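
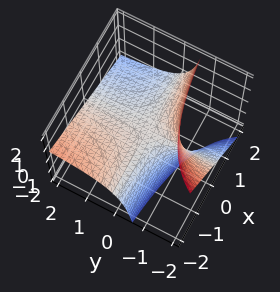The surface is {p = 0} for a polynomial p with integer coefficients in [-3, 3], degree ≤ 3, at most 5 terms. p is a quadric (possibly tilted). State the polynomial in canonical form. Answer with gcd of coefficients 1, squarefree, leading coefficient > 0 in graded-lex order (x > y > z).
2*x*y + 3*y*z + 3*z

The degree is 2 — the shape is more complex than any degree-1 surface.
From the visible intercepts: the visible y-axis segment lies entirely on the surface; it meets the z-axis at z = 0 (among the integer gridlines); every point of the x-axis in the box is on the surface.
Fitting integer coefficients to these (and the overall shape) gives p.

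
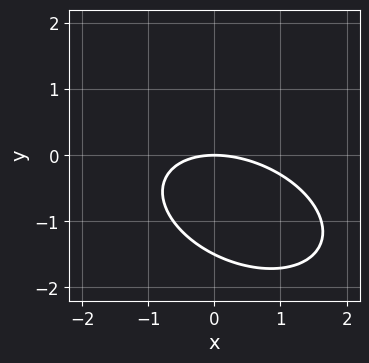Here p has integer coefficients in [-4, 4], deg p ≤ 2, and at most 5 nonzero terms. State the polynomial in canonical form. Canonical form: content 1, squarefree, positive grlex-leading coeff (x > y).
x^2 + x*y + 2*y^2 + 3*y

deg p = 2. A generic line meets the curve in up to 2 points.
Reading off the gridlines: it crosses the y-axis at the gridline y = 0; it meets the x-axis at x = 0 (among the integer gridlines).
Solving for integer coefficients yields p as stated.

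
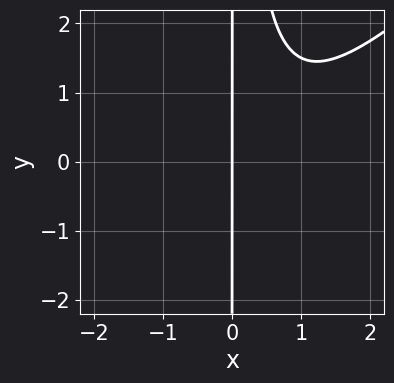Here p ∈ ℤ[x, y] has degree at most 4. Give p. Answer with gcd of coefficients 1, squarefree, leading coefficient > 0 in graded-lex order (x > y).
2*x^3 - 2*x^2*y - 2*x^2 + 3*x

The degree is 3 — a generic line meets the curve in up to 3 points.
From the axis intercepts and sections: one x-axis crossing is at x = 0; every point of the y-axis in the box is on the curve.
The integer polynomial consistent with all of this is the stated p.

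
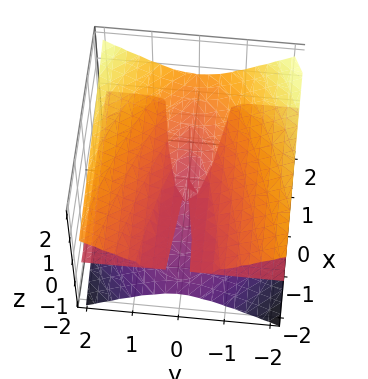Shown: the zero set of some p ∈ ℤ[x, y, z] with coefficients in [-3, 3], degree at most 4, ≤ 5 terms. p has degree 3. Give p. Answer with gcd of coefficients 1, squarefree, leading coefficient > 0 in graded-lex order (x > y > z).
1. deg p = 3. No degree-2 surface has this shape.
2. Reading off the gridlines: every point of the y-axis in the box is on the surface; one z-axis crossing is at z = 0.
3. Assembling these constraints gives the stated polynomial.

x*z^2 + y^2*z - 2*z^3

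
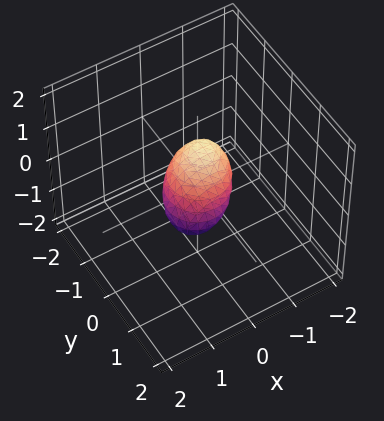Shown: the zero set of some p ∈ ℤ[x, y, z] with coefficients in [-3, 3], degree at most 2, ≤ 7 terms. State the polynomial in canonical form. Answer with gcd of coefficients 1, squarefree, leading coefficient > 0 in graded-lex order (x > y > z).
2*x^2 + 2*x*z + 2*y^2 + 2*y*z + 3*z^2 - 1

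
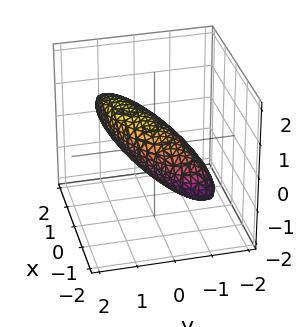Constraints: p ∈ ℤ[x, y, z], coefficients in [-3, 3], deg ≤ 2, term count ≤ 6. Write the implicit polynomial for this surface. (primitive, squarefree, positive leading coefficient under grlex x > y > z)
x^2 - 2*x*y + 3*y^2 - 3*y*z + 3*z^2 - 2

(a) deg p = 2. A generic line meets the surface in up to 2 points.
(b) The integer polynomial consistent with all of this is the stated p.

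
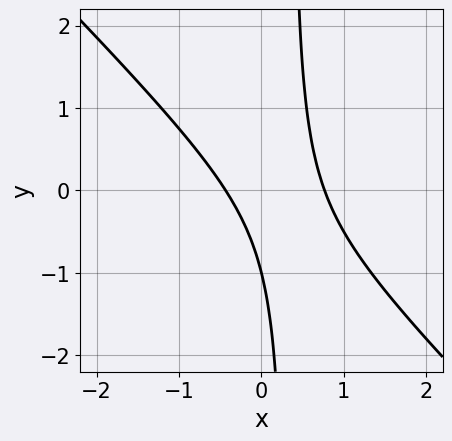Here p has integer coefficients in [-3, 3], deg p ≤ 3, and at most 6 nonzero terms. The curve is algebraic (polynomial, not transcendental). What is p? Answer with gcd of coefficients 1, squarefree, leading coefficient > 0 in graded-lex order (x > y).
The degree is 2 — a generic line meets the curve in up to 2 points.
Reading off the gridlines: it crosses the y-axis at the gridline y = -1.
Assembling these constraints gives the stated polynomial.

3*x^2 + 3*x*y - x - y - 1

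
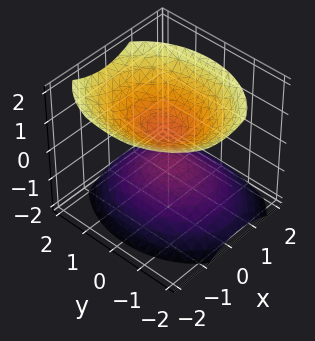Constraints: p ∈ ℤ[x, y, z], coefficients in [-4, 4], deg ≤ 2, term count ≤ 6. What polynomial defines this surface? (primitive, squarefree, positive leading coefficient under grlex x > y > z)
3*x^2 + x*z + 2*y^2 - 3*z^2 + 1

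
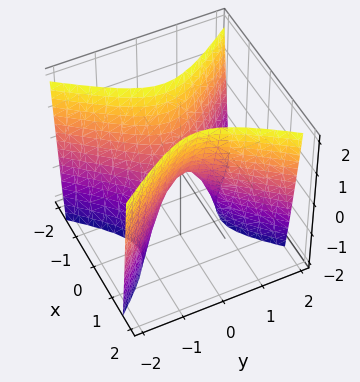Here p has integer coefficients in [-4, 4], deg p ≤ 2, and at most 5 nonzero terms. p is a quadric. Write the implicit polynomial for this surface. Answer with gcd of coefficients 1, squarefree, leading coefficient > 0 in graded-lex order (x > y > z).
3*x^2 - 2*y^2 - z

The degree is 2 — a saddle surface; a quadric.
Symmetries: the x ↦ −x reflection is a symmetry, so x appears only in even powers; the y ↦ −y reflection is a symmetry, so y appears only in even powers.
Checking where it meets the axes: it crosses the y-axis at the gridline y = 0; it meets the x-axis at x = 0 (among the integer gridlines); it crosses the z-axis at the gridline z = 0.
Fitting integer coefficients to these (and the overall shape) gives p.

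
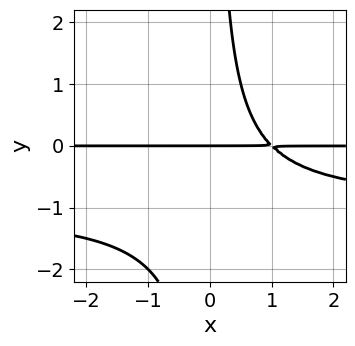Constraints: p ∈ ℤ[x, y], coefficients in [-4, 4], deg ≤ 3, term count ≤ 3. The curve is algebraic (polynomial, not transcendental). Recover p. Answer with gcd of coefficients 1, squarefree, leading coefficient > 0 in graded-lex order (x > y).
x*y^2 + x*y - y

First, deg p = 3. A generic line meets the curve in up to 3 points.
Then, observable constraints: every point of the x-axis in the box is on the curve; it crosses the y-axis at the gridline y = 0.
Finally, solving for integer coefficients yields p as stated.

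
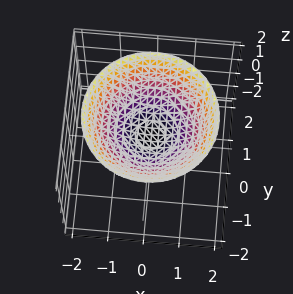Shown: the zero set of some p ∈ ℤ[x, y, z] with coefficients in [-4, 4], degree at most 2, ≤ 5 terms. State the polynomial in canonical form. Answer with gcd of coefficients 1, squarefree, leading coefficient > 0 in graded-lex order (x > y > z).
First, degree: no degree-1 surface has this shape, so deg p = 2.
Next, symmetries: every cross-section ⟂ z is a circle, so x, y appear only via x² + y².
Then, from the axis intercepts and sections: it misses every integer gridline on the x-axis; a circular section at z = 2 has radius between 1 and 2; no y-intercept at any integer in the box.
Finally, fitting integer coefficients to these (and the overall shape) gives p.

x^2 + y^2 - 2*z + 1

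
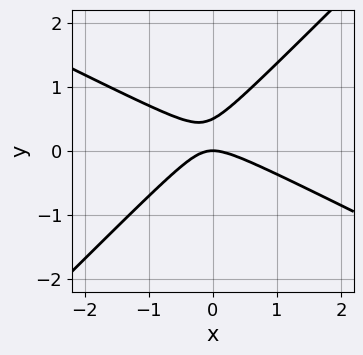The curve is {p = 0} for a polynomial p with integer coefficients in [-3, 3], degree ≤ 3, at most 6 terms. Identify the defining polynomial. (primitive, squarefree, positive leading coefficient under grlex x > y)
(a) The degree is 2 — the shape is more complex than any degree-1 curve.
(b) Observable constraints: one x-axis crossing is at x = 0; it crosses the y-axis at the gridline y = 0.
(c) Fitting integer coefficients to these (and the overall shape) gives p.

x^2 + x*y - 2*y^2 + y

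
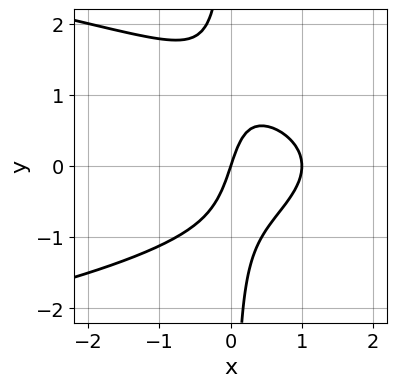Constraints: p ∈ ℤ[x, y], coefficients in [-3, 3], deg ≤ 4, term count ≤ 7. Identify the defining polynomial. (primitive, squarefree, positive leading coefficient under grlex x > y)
3*x*y^2 + 3*x^2 - x*y - 3*x + y

(a) The degree is 3 — the shape is more complex than any degree-2 curve.
(b) Observable constraints: one y-axis crossing is at y = 0; among the integer gridlines, it crosses the x-axis at x ∈ {0, 1}.
(c) Together with the visible shape, these determine p as stated.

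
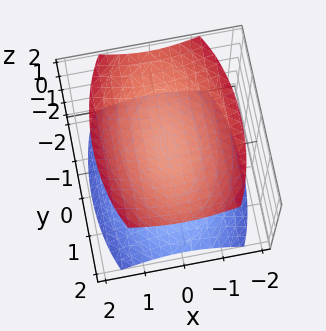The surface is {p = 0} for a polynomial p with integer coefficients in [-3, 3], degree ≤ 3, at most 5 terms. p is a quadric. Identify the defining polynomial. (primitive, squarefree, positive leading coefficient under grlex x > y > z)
(a) There are 2 components. They look like related sheets of one shape, so recover p as a whole.
(b) Degree: two separate bowl-shaped sheets opening away from each other; a quadric, so deg p = 2.
(c) Symmetries: it's symmetric under z → −z, forcing even powers of z; mirror symmetry x ↦ −x ⇒ only even powers of x; the y ↦ −y reflection is a symmetry, so y appears only in even powers.
(d) Reading off the gridlines: the surface avoids every integer x-axis point in the box; no y-intercept at any integer in the box.
(e) Putting this together gives p. Check: (0, 0, 1) on the z-axis lies on the surface, and p(0, 0, 1) = 0. ✓

3*x^2 + y^2 - 3*z^2 + 3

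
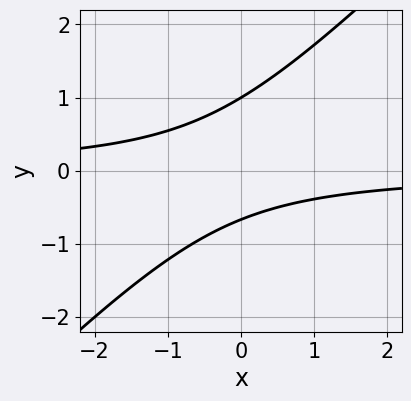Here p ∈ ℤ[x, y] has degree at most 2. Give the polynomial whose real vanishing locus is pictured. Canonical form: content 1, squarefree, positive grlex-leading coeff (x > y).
3*x*y - 3*y^2 + y + 2

1. Degree: a generic line meets the curve in up to 2 points, so deg p = 2.
2. From the axis intercepts and sections: the curve avoids every integer x-axis point in the box; it meets the y-axis at y = 1 (among the integer gridlines).
3. Together with the visible shape, these determine p as stated.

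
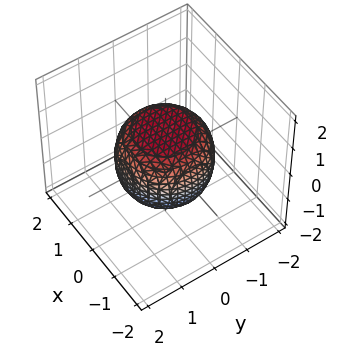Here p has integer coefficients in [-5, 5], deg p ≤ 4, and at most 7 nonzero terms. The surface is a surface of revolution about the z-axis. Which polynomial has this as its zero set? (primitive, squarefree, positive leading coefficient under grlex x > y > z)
2*x^4 + 4*x^2*y^2 + 2*y^4 - x^2 - y^2 + 3*z^2 - 3

First, deg p = 4. No degree-3 surface has this shape.
Then, symmetries: rotational symmetry about the z-axis ⇒ p depends on x, y only through x² + y².
Next, checking where it meets the axes: a circular section at z = -1 has radius between 0 and 1; among the integer gridlines, it crosses the z-axis at z ∈ {-1, 1}.
Finally, assembling these constraints gives the stated polynomial.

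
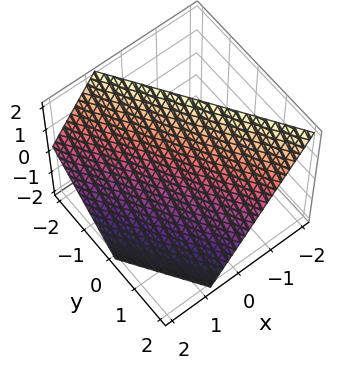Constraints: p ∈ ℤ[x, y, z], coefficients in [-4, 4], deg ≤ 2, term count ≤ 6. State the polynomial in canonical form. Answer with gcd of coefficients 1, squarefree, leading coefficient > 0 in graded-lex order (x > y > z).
First, the degree is 1 — the surface is flat (a plane).
Next, from the visible intercepts: it crosses the z-axis at the gridline z = 1; it crosses the y-axis at the gridline y = 1.
Finally, together with the visible shape, these determine p as stated.

3*x + 2*y + 2*z - 2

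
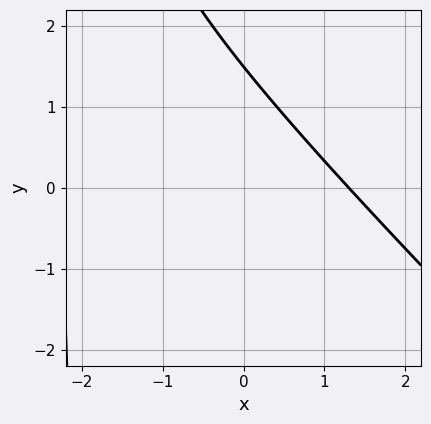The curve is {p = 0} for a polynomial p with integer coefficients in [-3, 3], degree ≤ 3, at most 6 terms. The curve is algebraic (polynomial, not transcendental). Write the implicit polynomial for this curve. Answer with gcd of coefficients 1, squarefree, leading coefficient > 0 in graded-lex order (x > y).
x^2 + x*y + x + 2*y - 3

First, the degree is 2 — a generic line meets the curve in up to 2 points.
Finally, the integer polynomial consistent with all of this is the stated p.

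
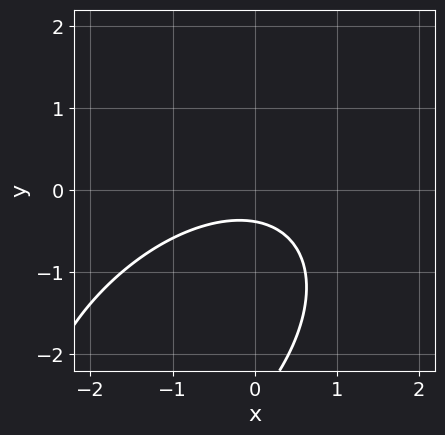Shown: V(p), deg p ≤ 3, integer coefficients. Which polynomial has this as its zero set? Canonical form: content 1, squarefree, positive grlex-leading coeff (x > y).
(a) The degree is 2 — the shape is more complex than any degree-1 curve.
(b) Against the integer gridlines: the curve avoids every integer x-axis point in the box.
(c) Assembling these constraints gives the stated polynomial.

x^2 - x*y + y^2 + 3*y + 1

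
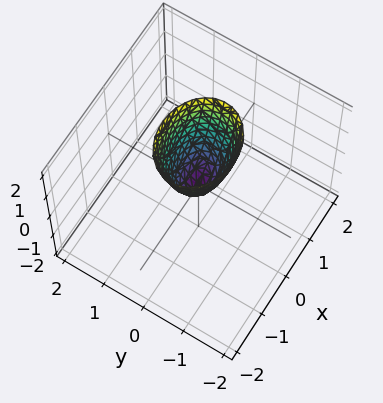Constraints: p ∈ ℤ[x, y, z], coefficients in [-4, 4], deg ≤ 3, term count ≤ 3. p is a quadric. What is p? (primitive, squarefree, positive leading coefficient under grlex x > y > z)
2*x^2 + 3*y^2 - z

Degree: a single bowl opening along one axis; a quadric, so deg p = 2.
Symmetries: the x ↦ −x reflection is a symmetry, so x appears only in even powers; the y ↦ −y reflection is a symmetry, so y appears only in even powers.
Reading off the gridlines: it crosses the y-axis at the gridline y = 0; it crosses the z-axis at the gridline z = 0; one x-axis crossing is at x = 0.
Together with the visible shape, these determine p as stated.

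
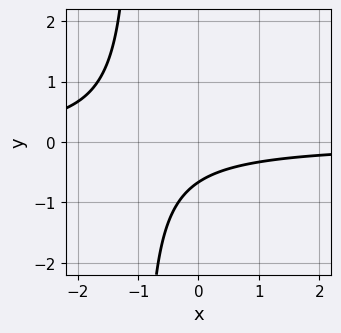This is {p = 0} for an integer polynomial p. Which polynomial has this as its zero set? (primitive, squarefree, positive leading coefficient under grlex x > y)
1. deg p = 2. A generic line meets the curve in up to 2 points.
2. Checking where it meets the axes: no x-intercept at any integer in the box.
3. These observations pin down the coefficients.

3*x*y + 3*y + 2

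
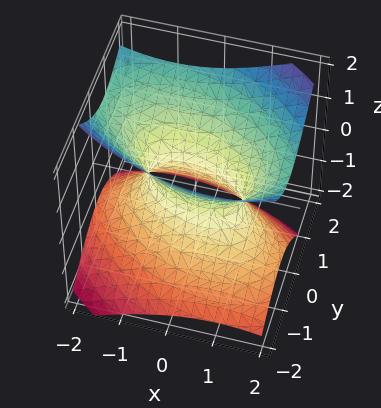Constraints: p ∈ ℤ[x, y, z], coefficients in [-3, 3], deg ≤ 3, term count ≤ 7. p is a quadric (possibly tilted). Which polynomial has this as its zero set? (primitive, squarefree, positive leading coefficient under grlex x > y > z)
(a) The degree is 2 — a generic line meets the surface in up to 2 points.
(b) Against the integer gridlines: the surface avoids every integer z-axis point in the box; the x-axis gridline crossings are at x ∈ {-1, 1}.
(c) These observations pin down the coefficients.

x^2 + x*y + 2*y^2 - y*z - 2*z^2 - 1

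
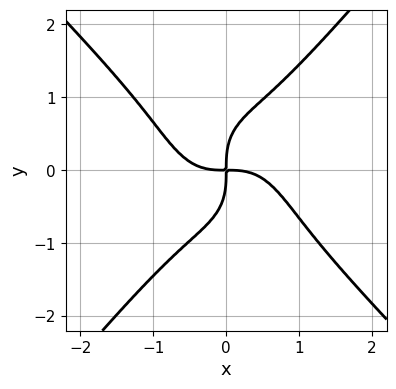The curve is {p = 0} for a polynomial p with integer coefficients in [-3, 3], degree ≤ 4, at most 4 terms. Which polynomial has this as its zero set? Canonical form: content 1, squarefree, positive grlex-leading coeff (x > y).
1. The degree is 4 — a generic line meets the curve in up to 4 points.
2. Checking where it meets the axes: it crosses the x-axis at the gridline x = 0; it meets the y-axis at y = 0 (among the integer gridlines).
3. Matching integer coefficients to the picture gives p.

3*x^4 + x^3*y - 2*y^4 + 3*x*y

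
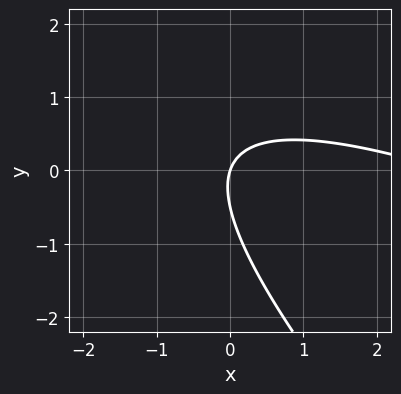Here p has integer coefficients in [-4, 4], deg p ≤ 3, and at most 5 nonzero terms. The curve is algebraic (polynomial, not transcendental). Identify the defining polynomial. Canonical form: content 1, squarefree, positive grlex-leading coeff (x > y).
x^2 + 3*x*y + 2*y^2 - 3*x + y

First, degree: a generic line meets the curve in up to 2 points, so deg p = 2.
Next, against the integer gridlines: it meets the y-axis at y = 0 (among the integer gridlines); it crosses the x-axis at the gridline x = 0.
Finally, matching integer coefficients to the picture gives p.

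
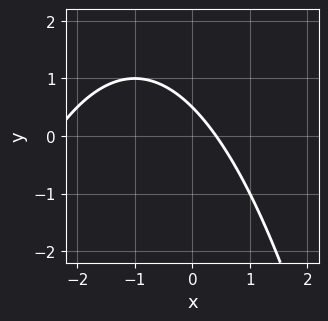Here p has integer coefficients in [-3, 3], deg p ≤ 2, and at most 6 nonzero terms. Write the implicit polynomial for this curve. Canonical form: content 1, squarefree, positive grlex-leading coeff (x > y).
x^2 + 2*x + 2*y - 1

Degree: the shape is more complex than any degree-1 curve, so deg p = 2.
Putting this together gives p.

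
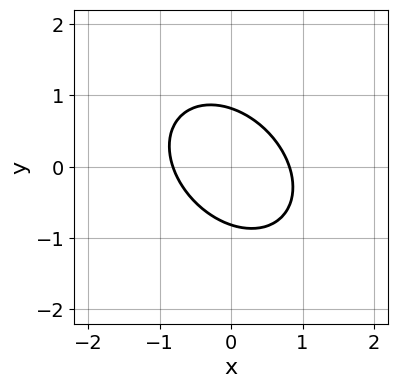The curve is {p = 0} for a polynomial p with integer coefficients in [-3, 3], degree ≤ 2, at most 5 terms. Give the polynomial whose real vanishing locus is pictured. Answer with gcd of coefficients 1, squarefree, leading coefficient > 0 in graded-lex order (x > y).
3*x^2 + 2*x*y + 3*y^2 - 2

deg p = 2. A generic line meets the curve in up to 2 points.
The integer polynomial consistent with all of this is the stated p.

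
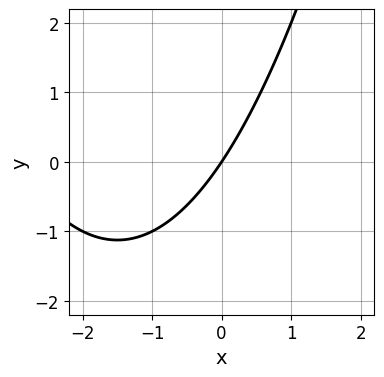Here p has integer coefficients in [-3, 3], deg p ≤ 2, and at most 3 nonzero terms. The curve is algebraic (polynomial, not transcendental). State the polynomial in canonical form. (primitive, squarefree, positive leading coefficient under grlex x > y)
x^2 + 3*x - 2*y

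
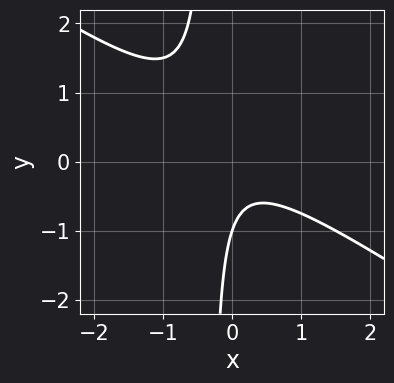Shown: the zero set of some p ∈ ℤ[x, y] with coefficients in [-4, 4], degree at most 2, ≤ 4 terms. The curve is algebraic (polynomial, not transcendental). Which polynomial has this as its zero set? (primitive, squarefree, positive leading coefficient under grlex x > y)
2*x^2 + 3*x*y + y + 1

1. The degree is 2 — no degree-1 curve has this shape.
2. From the visible intercepts: no x-intercept at any integer in the box; it meets the y-axis at y = -1 (among the integer gridlines).
3. The integer polynomial consistent with all of this is the stated p.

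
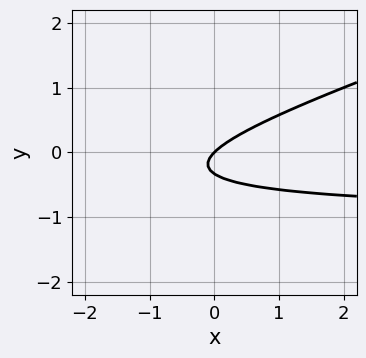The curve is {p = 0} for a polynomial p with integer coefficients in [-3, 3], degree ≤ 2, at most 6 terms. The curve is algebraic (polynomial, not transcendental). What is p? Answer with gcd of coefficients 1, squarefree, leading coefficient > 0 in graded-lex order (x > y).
x*y - 3*y^2 + x - y

(a) deg p = 2. A generic line meets the curve in up to 2 points.
(b) Checking where it meets the axes: one x-axis crossing is at x = 0; it crosses the y-axis at the gridline y = 0.
(c) The integer polynomial consistent with all of this is the stated p.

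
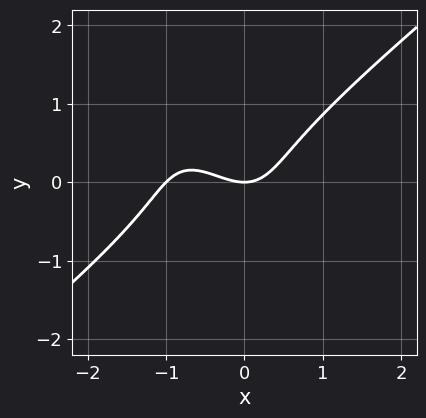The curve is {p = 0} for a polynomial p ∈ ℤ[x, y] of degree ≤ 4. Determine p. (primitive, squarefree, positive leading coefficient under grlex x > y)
3*x^3 - 2*x*y^2 - 3*y^3 + 3*x^2 - 3*y

First, deg p = 3. No degree-2 curve has this shape.
Then, reading off the gridlines: it meets the y-axis at y = 0 (among the integer gridlines); the x-axis gridline crossings are at x ∈ {-1, 0}.
Finally, matching integer coefficients to the picture gives p.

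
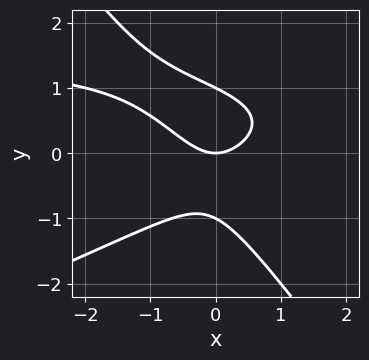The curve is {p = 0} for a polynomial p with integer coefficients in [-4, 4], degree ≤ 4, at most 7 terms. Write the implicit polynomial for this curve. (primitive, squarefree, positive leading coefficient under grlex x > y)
(a) deg p = 3. The shape is more complex than any degree-2 curve.
(b) Checking where it meets the axes: one x-axis crossing is at x = 0; among the integer gridlines, it crosses the y-axis at y ∈ {-1, 0, 1}.
(c) Fitting integer coefficients to these (and the overall shape) gives p.

x^2*y - 2*x*y^2 - 2*y^3 - 2*x^2 + 2*y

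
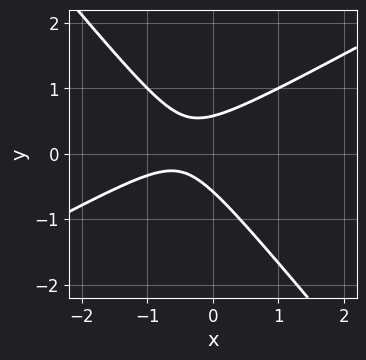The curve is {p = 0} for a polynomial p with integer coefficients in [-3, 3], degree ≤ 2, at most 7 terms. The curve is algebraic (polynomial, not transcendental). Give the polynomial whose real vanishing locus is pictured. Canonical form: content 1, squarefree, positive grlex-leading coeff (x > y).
2*x^2 - 2*x*y - 3*y^2 + 2*x + 1

deg p = 2. No degree-1 curve has this shape.
Observable constraints: it misses every integer gridline on the x-axis.
These observations pin down the coefficients.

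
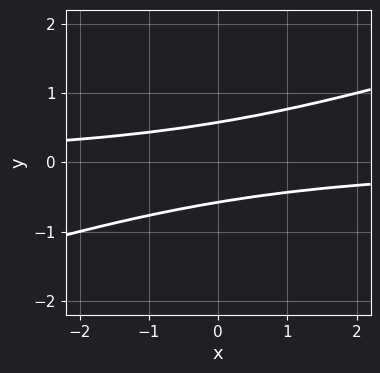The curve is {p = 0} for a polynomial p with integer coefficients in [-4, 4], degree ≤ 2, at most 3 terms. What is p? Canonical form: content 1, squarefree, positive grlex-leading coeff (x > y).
(a) The degree is 2 — no degree-1 curve has this shape.
(b) Against the integer gridlines: it misses every integer gridline on the x-axis.
(c) Putting this together gives p.

x*y - 3*y^2 + 1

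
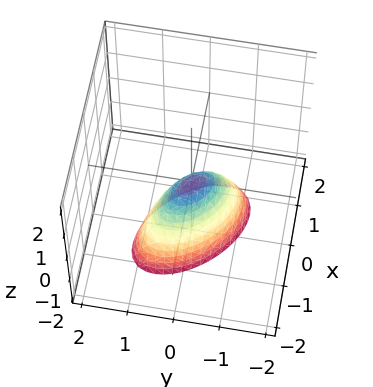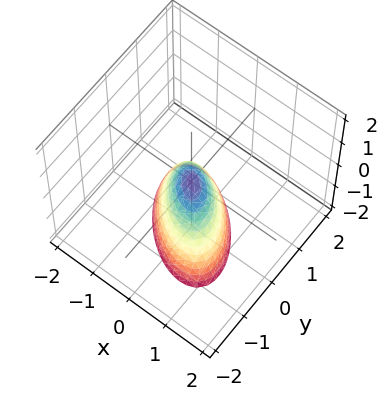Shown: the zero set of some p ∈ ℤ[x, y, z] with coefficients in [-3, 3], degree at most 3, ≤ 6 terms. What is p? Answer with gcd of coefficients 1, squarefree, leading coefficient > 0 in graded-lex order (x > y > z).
First, deg p = 2. No degree-1 surface has this shape.
Then, against the integer gridlines: it crosses the y-axis at the gridline y = 0; it meets the z-axis at z = 0 (among the integer gridlines).
Finally, putting this together gives p.

2*x^2 + 2*x*y + 2*y^2 + z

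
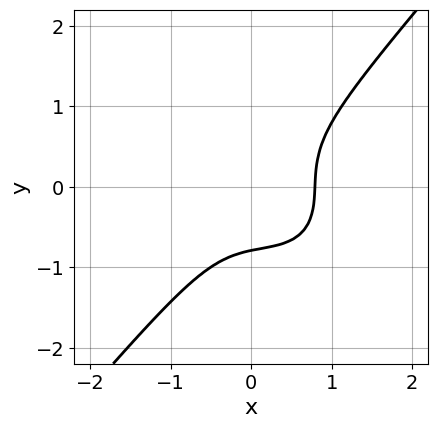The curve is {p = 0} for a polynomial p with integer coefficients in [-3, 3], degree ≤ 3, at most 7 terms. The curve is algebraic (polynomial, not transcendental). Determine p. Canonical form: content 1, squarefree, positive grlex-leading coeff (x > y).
2*x^3 + x^2*y - 2*y^3 - x*y - 1

1. Degree: a generic line meets the curve in up to 3 points, so deg p = 3.
2. Matching integer coefficients to the picture gives p.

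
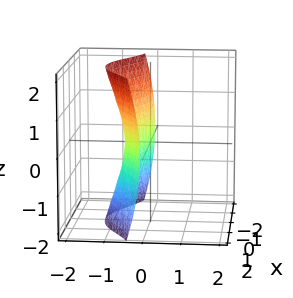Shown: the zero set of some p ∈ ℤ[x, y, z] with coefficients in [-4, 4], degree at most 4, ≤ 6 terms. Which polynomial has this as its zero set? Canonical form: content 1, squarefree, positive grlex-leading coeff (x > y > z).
3*x^2*y + 3*y^3 + z^2 + 1

First, degree: the shape is more complex than any degree-2 surface, so deg p = 3.
Then, from the axis intercepts and sections: the surface avoids every integer x-axis point in the box; no z-intercept at any integer in the box.
Finally, matching integer coefficients to the picture gives p.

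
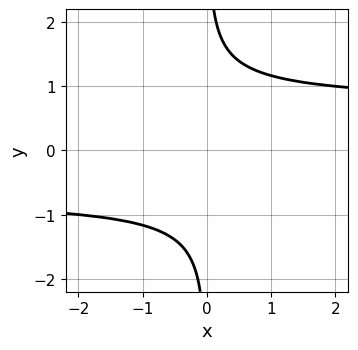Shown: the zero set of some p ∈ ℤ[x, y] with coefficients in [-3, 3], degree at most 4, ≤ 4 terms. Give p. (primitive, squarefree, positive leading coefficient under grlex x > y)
2*x*y^3 - x*y - 2

1. The degree is 4 — a generic line meets the curve in up to 4 points.
2. From the axis intercepts and sections: no y-intercept at any integer in the box; it misses every integer gridline on the x-axis.
3. Solving for integer coefficients yields p as stated.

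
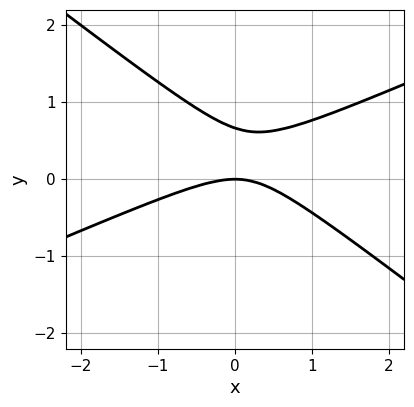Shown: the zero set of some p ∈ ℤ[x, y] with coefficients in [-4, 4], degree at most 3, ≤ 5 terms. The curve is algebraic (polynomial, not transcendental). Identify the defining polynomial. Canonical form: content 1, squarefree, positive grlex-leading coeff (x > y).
Degree: a generic line meets the curve in up to 2 points, so deg p = 2.
Reading off the gridlines: it crosses the x-axis at the gridline x = 0; it meets the y-axis at y = 0 (among the integer gridlines).
The integer polynomial consistent with all of this is the stated p.

x^2 - x*y - 3*y^2 + 2*y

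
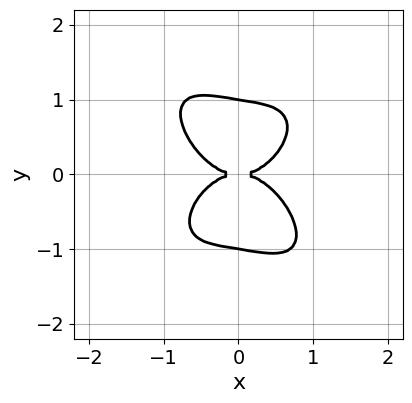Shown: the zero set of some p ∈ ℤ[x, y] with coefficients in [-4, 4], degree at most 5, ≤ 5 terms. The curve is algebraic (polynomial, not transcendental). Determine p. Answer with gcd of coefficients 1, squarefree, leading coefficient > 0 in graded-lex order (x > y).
Degree: no degree-3 curve has this shape, so deg p = 4.
Checking where it meets the axes: the y-axis gridline crossings are at y ∈ {-1, 0, 1}; it crosses the x-axis at the gridline x = 0.
Matching integer coefficients to the picture gives p.

3*x^4 + x*y^3 + 3*y^4 - 3*y^2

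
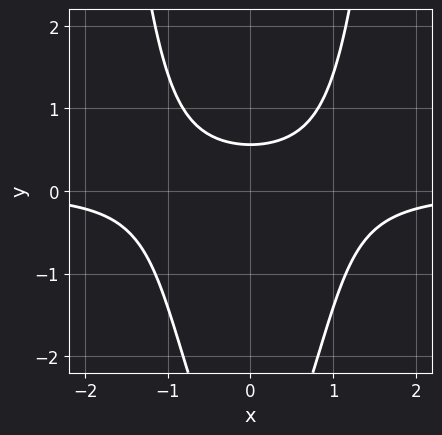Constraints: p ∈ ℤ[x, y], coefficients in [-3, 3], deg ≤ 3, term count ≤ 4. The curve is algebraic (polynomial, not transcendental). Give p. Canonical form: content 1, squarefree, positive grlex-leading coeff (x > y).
3*x^2*y - y^2 - 3*y + 2

1. The degree is 3 — a generic line meets the curve in up to 3 points.
2. Symmetries: mirror symmetry x ↦ −x ⇒ only even powers of x.
3. Against the integer gridlines: no x-intercept at any integer in the box.
4. Solving for integer coefficients yields p as stated.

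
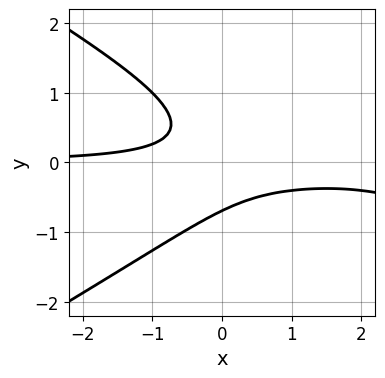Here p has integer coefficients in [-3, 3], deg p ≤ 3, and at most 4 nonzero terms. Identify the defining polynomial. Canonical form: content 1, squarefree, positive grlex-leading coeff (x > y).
x^2*y - 3*y^3 - 3*x*y - 1

First, degree: no degree-2 curve has this shape, so deg p = 3.
Then, observable constraints: it misses every integer gridline on the x-axis.
Finally, solving for integer coefficients yields p as stated.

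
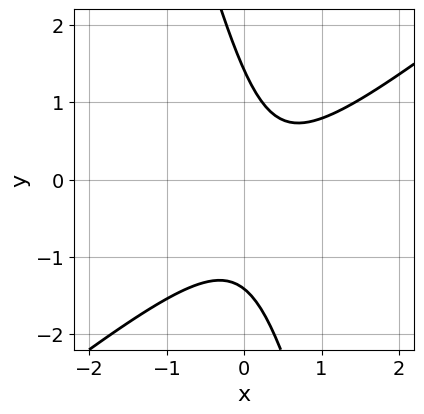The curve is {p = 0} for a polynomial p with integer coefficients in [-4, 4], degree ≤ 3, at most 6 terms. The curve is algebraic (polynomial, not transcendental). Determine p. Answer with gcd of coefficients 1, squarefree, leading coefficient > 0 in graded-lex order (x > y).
3*x^2 - 3*x*y - y^2 - 2*x + 2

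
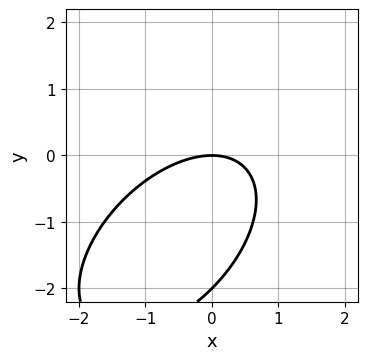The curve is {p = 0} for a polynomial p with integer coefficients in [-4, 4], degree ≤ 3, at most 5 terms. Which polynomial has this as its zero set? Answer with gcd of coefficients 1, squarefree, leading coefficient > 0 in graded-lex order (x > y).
x^2 - x*y + y^2 + 2*y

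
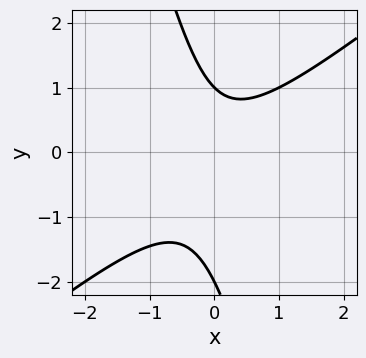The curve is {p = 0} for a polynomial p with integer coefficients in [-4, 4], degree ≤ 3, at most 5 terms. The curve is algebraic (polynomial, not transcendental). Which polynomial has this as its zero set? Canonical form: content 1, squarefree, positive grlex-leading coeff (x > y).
(a) Degree: a generic line meets the curve in up to 2 points, so deg p = 2.
(b) Against the integer gridlines: it misses every integer gridline on the x-axis; the y-axis gridline crossings are at y ∈ {-2, 1}.
(c) The integer polynomial consistent with all of this is the stated p.

3*x^2 - 3*x*y - y^2 - y + 2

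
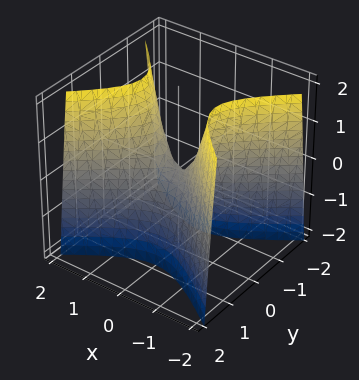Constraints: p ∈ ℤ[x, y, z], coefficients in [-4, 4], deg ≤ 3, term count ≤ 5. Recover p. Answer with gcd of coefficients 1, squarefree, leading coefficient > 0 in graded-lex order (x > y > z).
2*x^2 - 3*y^2 - z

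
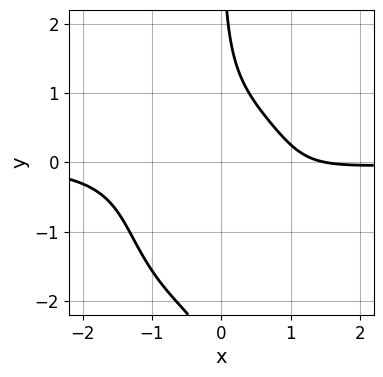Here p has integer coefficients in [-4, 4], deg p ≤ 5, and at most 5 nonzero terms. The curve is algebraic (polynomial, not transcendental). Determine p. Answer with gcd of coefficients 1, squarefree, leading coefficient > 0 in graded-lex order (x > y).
3*x^3*y + 2*x*y^3 + 3*x*y^2 + 2*x - 3

Degree: the shape is more complex than any degree-3 curve, so deg p = 4.
Reading off the gridlines: the curve avoids every integer y-axis point in the box.
Solving for integer coefficients yields p as stated.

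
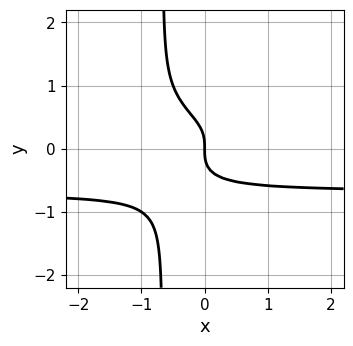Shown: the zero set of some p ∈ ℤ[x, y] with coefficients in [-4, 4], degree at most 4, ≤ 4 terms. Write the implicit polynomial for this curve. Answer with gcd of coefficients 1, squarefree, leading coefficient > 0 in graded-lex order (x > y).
First, deg p = 4.
Then, from the axis intercepts and sections: one x-axis crossing is at x = 0; it meets the y-axis at y = 0 (among the integer gridlines).
Finally, solving for integer coefficients yields p as stated.

3*x*y^3 + 2*y^3 + x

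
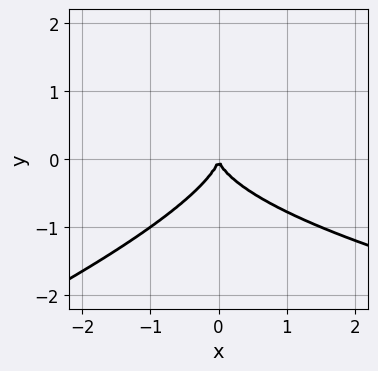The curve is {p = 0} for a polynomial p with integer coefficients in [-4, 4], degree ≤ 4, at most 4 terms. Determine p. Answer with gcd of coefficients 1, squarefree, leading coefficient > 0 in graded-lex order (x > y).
The degree is 3 — a generic line meets the curve in up to 3 points.
Observable constraints: one x-axis crossing is at x = 0; it meets the y-axis at y = 0 (among the integer gridlines).
Solving for integer coefficients yields p as stated.

x*y^2 - 3*y^3 - 2*x^2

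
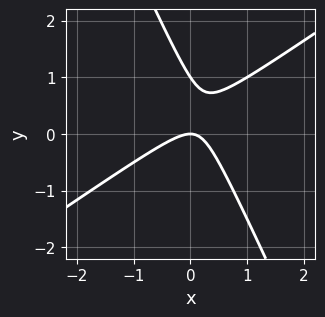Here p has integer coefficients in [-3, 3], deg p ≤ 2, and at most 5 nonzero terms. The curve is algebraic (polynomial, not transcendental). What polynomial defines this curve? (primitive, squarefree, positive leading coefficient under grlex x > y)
Degree: the shape is more complex than any degree-1 curve, so deg p = 2.
From the axis intercepts and sections: it crosses the x-axis at the gridline x = 0; among the integer gridlines, it crosses the y-axis at y ∈ {0, 1}.
Solving for integer coefficients yields p as stated.

3*x^2 - 3*x*y - 2*y^2 + 2*y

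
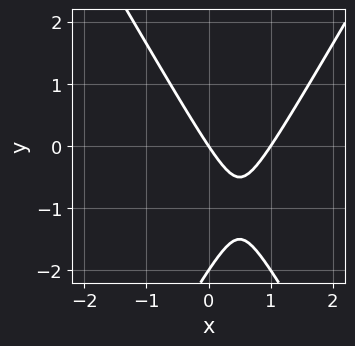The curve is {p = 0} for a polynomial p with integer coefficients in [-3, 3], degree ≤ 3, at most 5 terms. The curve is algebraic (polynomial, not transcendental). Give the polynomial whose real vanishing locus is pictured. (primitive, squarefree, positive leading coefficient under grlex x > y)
3*x^2 - y^2 - 3*x - 2*y

The degree is 2 — a generic line meets the curve in up to 2 points.
From the axis intercepts and sections: the y-axis gridline crossings are at y ∈ {-2, 0}; the x-axis gridline crossings are at x ∈ {0, 1}.
Assembling these constraints gives the stated polynomial.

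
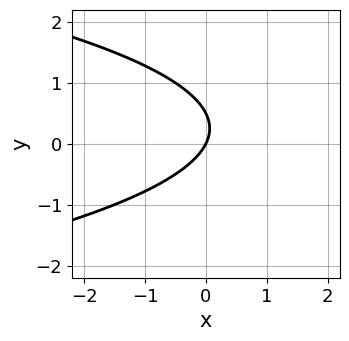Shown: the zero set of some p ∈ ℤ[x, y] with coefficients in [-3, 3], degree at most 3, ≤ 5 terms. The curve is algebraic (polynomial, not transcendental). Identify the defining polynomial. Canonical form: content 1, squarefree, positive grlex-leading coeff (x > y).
2*y^2 + 2*x - y

Degree: no degree-1 curve has this shape, so deg p = 2.
Checking where it meets the axes: it meets the x-axis at x = 0 (among the integer gridlines); one y-axis crossing is at y = 0.
Fitting integer coefficients to these (and the overall shape) gives p.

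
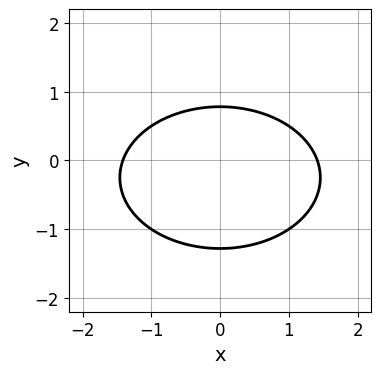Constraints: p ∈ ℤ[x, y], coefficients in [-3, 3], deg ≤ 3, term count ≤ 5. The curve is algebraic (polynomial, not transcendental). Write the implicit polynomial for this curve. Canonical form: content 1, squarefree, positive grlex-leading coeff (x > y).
x^2 + 2*y^2 + y - 2

(a) deg p = 2. No degree-1 curve has this shape.
(b) Symmetries: the x ↦ −x reflection is a symmetry, so x appears only in even powers.
(c) Putting this together gives p.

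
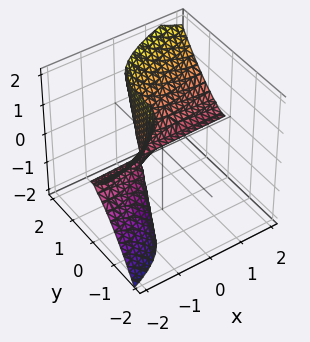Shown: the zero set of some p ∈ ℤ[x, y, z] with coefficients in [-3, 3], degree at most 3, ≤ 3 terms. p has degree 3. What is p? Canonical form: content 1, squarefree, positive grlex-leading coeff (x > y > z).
3*x*z^2 - 3*y^3 + 2*z^2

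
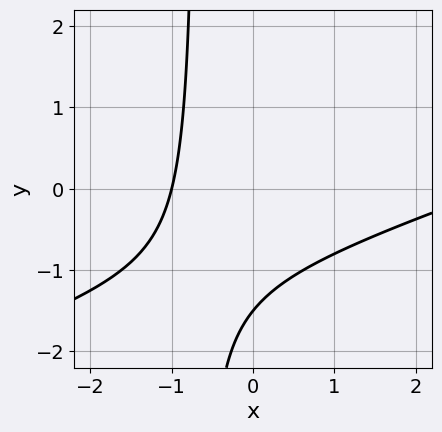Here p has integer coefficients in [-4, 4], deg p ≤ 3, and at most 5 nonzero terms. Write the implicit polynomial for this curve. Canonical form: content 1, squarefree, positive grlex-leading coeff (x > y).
x^2 - 3*x*y - 2*x - 2*y - 3

(a) Degree: the shape is more complex than any degree-1 curve, so deg p = 2.
(b) From the visible intercepts: it meets the x-axis at x = -1 (among the integer gridlines).
(c) Solving for integer coefficients yields p as stated.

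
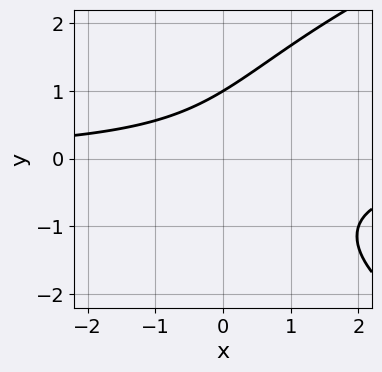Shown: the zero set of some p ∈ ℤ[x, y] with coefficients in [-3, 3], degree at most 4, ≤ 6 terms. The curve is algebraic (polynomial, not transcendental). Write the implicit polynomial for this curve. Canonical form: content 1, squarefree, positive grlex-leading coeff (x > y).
1. Degree: a generic line meets the curve in up to 3 points, so deg p = 3.
2. Against the integer gridlines: one y-axis crossing is at y = 1; the curve avoids every integer x-axis point in the box.
3. Fitting integer coefficients to these (and the overall shape) gives p.

y^3 - 3*x*y + 2*y - 3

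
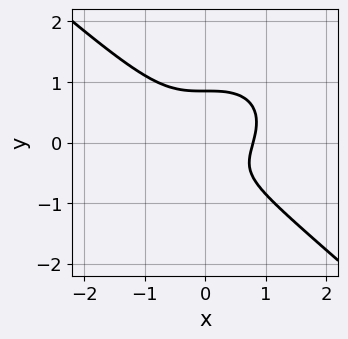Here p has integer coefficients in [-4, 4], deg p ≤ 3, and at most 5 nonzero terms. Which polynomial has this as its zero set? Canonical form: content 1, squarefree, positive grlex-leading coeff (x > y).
2*x^3 + 3*y^3 - y - 1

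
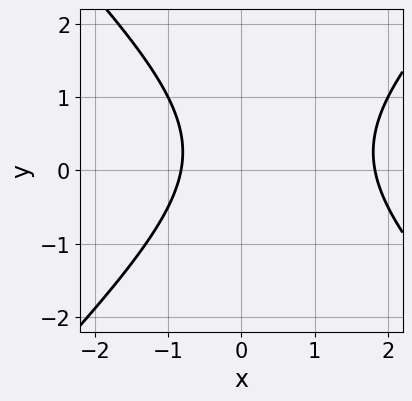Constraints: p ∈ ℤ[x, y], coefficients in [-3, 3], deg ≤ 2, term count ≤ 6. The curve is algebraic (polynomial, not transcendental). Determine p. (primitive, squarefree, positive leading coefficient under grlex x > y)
2*x^2 - 2*y^2 - 2*x + y - 3

First, the degree is 2 — no degree-1 curve has this shape.
Next, reading off the gridlines: the curve avoids every integer y-axis point in the box.
Finally, assembling these constraints gives the stated polynomial.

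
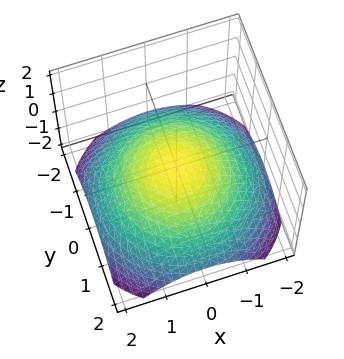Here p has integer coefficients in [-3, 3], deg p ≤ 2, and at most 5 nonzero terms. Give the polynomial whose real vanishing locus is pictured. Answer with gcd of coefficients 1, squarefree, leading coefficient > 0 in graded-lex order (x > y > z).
x^2 + y^2 + 3*z

First, degree: a single bowl opening along one axis; a quadric, so deg p = 2.
Next, symmetries: every cross-section ⟂ z is a circle, so x, y appear only via x² + y².
Next, checking where it meets the axes: one y-axis crossing is at y = 0; it crosses the z-axis at the gridline z = 0; it crosses the x-axis at the gridline x = 0; a circular section at z = -1 has radius between 1 and 2.
Finally, these observations pin down the coefficients.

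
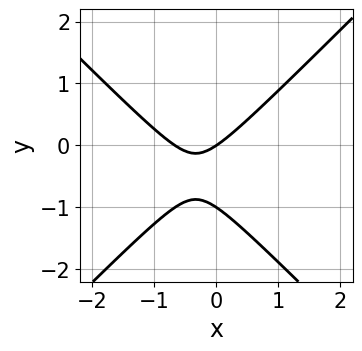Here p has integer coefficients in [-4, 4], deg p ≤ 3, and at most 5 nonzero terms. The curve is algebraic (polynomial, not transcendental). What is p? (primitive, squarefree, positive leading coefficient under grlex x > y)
(a) deg p = 2. No degree-1 curve has this shape.
(b) From the visible intercepts: among the integer gridlines, it crosses the y-axis at y ∈ {-1, 0}; it meets the x-axis at x = 0 (among the integer gridlines).
(c) The integer polynomial consistent with all of this is the stated p.

3*x^2 - 3*y^2 + 2*x - 3*y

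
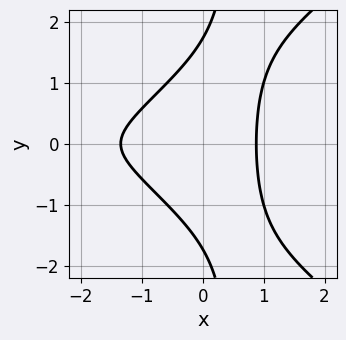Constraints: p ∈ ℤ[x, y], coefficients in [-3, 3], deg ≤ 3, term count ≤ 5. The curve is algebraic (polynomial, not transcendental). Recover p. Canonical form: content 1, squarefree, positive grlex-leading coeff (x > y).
(a) deg p = 3. A generic line meets the curve in up to 3 points.
(b) Symmetries: mirror symmetry y ↦ −y ⇒ only even powers of y.
(c) Matching integer coefficients to the picture gives p.

x^3 - 2*x*y^2 + 3*x^2 + y^2 - 3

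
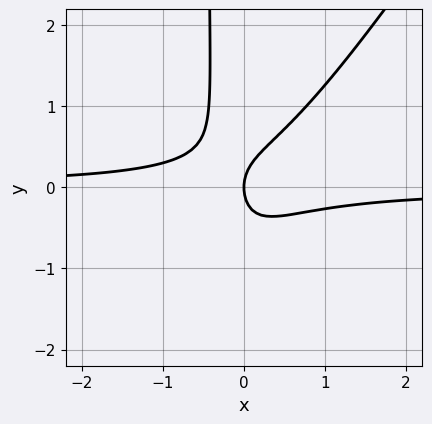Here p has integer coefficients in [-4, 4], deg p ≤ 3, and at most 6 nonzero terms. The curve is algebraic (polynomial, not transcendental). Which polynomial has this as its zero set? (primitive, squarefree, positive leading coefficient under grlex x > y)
The degree is 3 — no degree-2 curve has this shape.
Against the integer gridlines: one x-axis crossing is at x = 0; it meets the y-axis at y = 0 (among the integer gridlines).
These observations pin down the coefficients.

3*x^2*y - 2*x*y^2 - y^2 + x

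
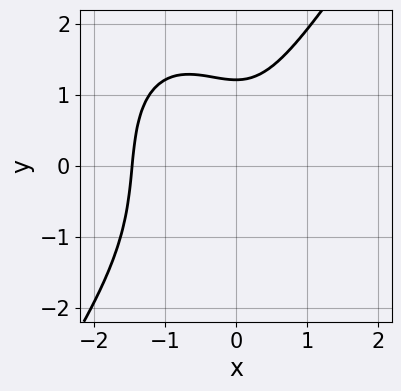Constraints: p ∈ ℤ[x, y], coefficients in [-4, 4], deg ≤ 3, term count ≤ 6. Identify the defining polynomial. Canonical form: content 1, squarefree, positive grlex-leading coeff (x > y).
(a) deg p = 3. A generic line meets the curve in up to 3 points.
(b) Matching integer coefficients to the picture gives p.

3*x^3 - y^3 + 3*x^2 - y + 3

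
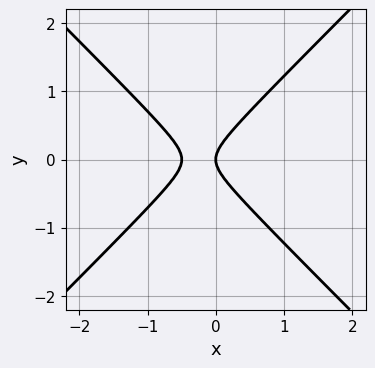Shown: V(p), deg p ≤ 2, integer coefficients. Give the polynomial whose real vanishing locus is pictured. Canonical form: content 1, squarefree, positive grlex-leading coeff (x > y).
2*x^2 - 2*y^2 + x

First, the degree is 2 — a generic line meets the curve in up to 2 points.
Then, symmetries: mirror symmetry y ↦ −y ⇒ only even powers of y.
Then, reading off the gridlines: it meets the y-axis at y = 0 (among the integer gridlines); it meets the x-axis at x = 0 (among the integer gridlines).
Finally, assembling these constraints gives the stated polynomial.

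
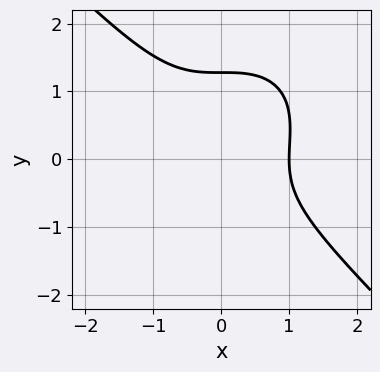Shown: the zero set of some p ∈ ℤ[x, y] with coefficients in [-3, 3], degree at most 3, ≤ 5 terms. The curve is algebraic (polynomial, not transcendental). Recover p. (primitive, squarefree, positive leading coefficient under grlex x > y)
3*x^3 + 3*y^3 - 2*y^2 - 3

1. The degree is 3 — no degree-2 curve has this shape.
2. Checking where it meets the axes: one x-axis crossing is at x = 1.
3. Fitting integer coefficients to these (and the overall shape) gives p.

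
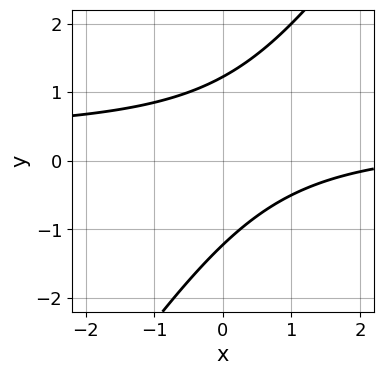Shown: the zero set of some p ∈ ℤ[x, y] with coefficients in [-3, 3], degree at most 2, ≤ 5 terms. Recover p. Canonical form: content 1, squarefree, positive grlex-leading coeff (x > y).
(a) The degree is 2 — no degree-1 curve has this shape.
(b) From the visible intercepts: no x-intercept at any integer in the box.
(c) Together with the visible shape, these determine p as stated.

3*x*y - 2*y^2 - x + 3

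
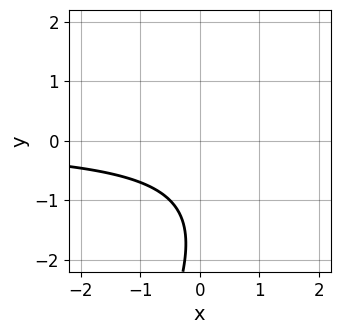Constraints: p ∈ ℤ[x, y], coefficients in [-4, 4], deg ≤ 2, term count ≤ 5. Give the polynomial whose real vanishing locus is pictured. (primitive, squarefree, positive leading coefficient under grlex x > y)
(a) Degree: a generic line meets the curve in up to 2 points, so deg p = 2.
(b) From the visible intercepts: the curve avoids every integer x-axis point in the box; no y-intercept at any integer in the box.
(c) Fitting integer coefficients to these (and the overall shape) gives p.

2*x*y - y^2 - 3*y - 3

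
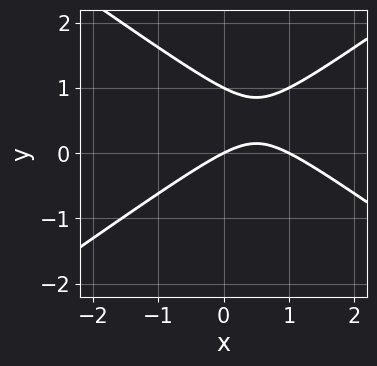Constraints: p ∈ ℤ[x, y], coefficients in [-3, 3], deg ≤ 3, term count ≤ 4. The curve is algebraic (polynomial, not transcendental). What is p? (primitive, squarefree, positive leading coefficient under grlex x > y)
First, deg p = 2. A generic line meets the curve in up to 2 points.
Next, reading off the gridlines: among the integer gridlines, it crosses the y-axis at y ∈ {0, 1}; the x-axis gridline crossings are at x ∈ {0, 1}.
Finally, matching integer coefficients to the picture gives p.

x^2 - 2*y^2 - x + 2*y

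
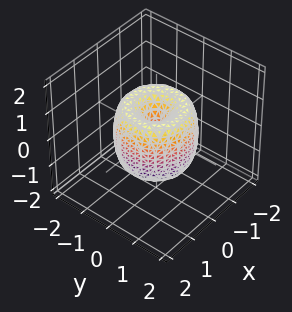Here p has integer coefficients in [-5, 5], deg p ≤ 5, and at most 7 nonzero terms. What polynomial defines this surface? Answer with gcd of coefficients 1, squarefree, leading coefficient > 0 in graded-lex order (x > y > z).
2*x^4 + 4*x^2*y^2 + 2*y^4 - 3*x^2 - 3*y^2 + z^2

Degree: no degree-3 surface has this shape, so deg p = 4.
By symmetry, every cross-section ⟂ z is a circle, so x, y appear only via x² + y².
Observable constraints: one x-axis crossing is at x = 0; it meets the y-axis at y = 0 (among the integer gridlines); a circular section at z = -1 has radius between 0 and 1.
These observations pin down the coefficients.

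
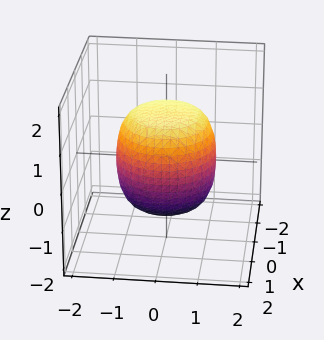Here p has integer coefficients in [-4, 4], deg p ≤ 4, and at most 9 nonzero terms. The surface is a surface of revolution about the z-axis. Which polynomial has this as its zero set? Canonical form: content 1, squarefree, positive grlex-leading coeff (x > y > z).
(a) The degree is 4 — the shape is more complex than any degree-3 surface.
(b) By symmetry, the surface is invariant under rotation about z: p = q(x² + y², z).
(c) From the axis intercepts and sections: a circular section at z = 1 has radius exactly 1.
(d) These observations pin down the coefficients.

2*x^4 + 4*x^2*y^2 + 2*y^4 - x^2 - y^2 + 2*z^2 - 3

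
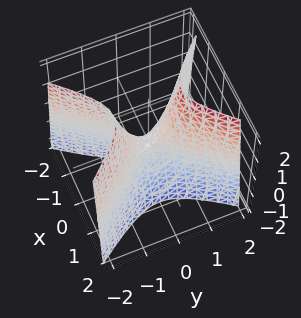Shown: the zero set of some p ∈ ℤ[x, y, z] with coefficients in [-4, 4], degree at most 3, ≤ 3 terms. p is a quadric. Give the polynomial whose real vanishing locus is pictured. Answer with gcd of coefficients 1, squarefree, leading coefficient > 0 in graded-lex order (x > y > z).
3*x^2 - 2*y^2 + z

First, deg p = 2.
Then, symmetries: it's symmetric under y → −y, forcing even powers of y; mirror symmetry x ↦ −x ⇒ only even powers of x.
Next, checking where it meets the axes: it meets the x-axis at x = 0 (among the integer gridlines); one z-axis crossing is at z = 0; it meets the y-axis at y = 0 (among the integer gridlines).
Finally, putting this together gives p.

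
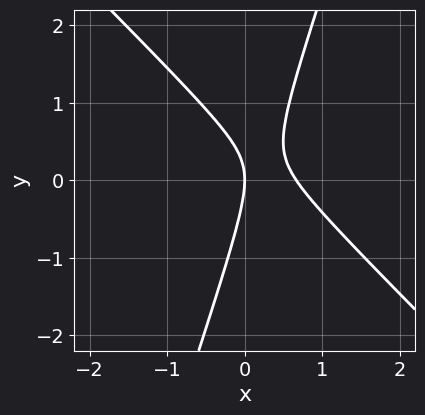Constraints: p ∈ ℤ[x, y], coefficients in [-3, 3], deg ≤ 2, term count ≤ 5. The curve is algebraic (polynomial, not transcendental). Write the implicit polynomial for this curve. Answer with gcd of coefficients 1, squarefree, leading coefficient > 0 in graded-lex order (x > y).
3*x^2 + 2*x*y - y^2 - 2*x

First, degree: a generic line meets the curve in up to 2 points, so deg p = 2.
Next, from the visible intercepts: it meets the y-axis at y = 0 (among the integer gridlines); it meets the x-axis at x = 0 (among the integer gridlines).
Finally, putting this together gives p.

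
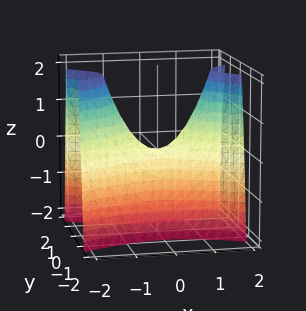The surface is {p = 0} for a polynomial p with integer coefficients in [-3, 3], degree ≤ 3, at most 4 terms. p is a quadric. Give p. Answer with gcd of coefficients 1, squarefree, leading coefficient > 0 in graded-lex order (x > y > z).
x^2 - 3*y^2 - z

1. Degree: a hyperbolic paraboloid; a quadric, so deg p = 2.
2. Symmetries: it's symmetric under x → −x, forcing even powers of x; the y ↦ −y reflection is a symmetry, so y appears only in even powers.
3. Checking where it meets the axes: it crosses the z-axis at the gridline z = 0; one x-axis crossing is at x = 0.
4. The integer polynomial consistent with all of this is the stated p.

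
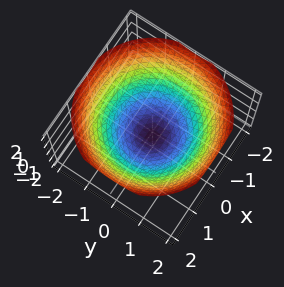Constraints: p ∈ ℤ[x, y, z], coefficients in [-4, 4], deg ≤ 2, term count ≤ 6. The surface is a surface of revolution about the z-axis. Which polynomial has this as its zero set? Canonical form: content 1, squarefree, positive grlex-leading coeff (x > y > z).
x^2 + y^2 - 2*z - 1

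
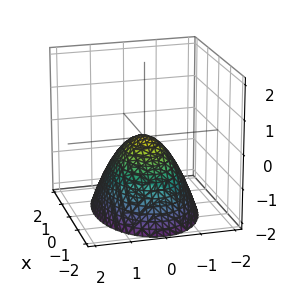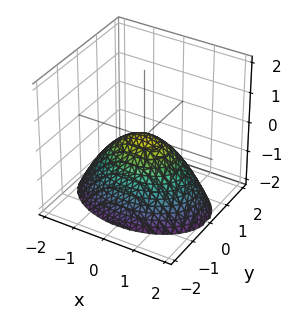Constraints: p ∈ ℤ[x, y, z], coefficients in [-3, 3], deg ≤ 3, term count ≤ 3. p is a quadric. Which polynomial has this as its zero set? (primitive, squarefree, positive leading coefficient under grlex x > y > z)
(a) Degree: a single bowl opening along one axis; a quadric, so deg p = 2.
(b) Symmetries: mirror symmetry x ↦ −x ⇒ only even powers of x; the y ↦ −y reflection is a symmetry, so y appears only in even powers.
(c) From the visible intercepts: it meets the x-axis at x = 0 (among the integer gridlines); it crosses the z-axis at the gridline z = 0; one y-axis crossing is at y = 0.
(d) Together with the visible shape, these determine p as stated.

x^2 + 2*y^2 + 2*z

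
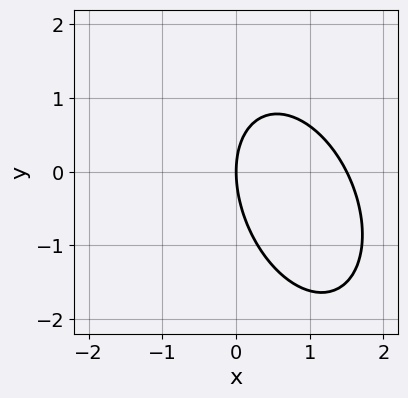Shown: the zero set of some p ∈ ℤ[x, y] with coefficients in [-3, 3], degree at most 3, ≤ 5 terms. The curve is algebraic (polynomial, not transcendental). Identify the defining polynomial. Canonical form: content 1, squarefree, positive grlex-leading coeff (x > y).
1. The degree is 2 — the shape is more complex than any degree-1 curve.
2. Observable constraints: one x-axis crossing is at x = 0; it crosses the y-axis at the gridline y = 0.
3. Together with the visible shape, these determine p as stated.

2*x^2 + x*y + y^2 - 3*x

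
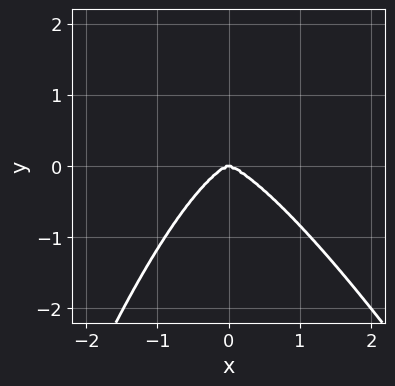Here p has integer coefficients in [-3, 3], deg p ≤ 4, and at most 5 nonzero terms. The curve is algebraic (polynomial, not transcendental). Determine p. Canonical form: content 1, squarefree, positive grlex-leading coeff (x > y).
First, deg p = 4. A generic line meets the curve in up to 4 points.
Next, checking where it meets the axes: it crosses the x-axis at the gridline x = 0; it crosses the y-axis at the gridline y = 0.
Finally, putting this together gives p.

2*x^4 + x^3*y + 2*y^3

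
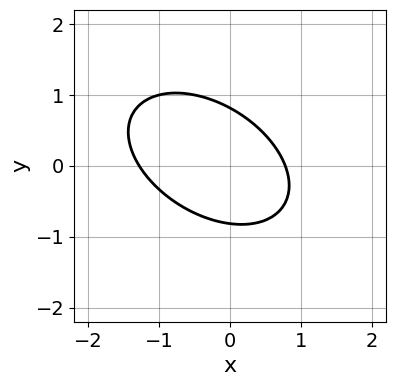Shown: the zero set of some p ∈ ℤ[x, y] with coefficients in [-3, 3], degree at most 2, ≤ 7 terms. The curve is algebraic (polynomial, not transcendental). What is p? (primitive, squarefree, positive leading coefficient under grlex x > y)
2*x^2 + 2*x*y + 3*y^2 + x - 2

Degree: a generic line meets the curve in up to 2 points, so deg p = 2.
Matching integer coefficients to the picture gives p.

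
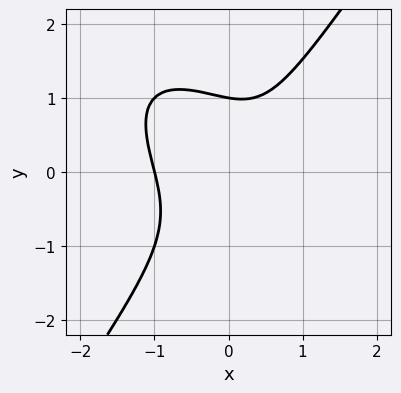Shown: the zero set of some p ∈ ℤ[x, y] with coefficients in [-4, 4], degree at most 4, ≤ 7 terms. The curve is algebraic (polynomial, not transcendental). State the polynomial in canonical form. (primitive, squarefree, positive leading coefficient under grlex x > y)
1. deg p = 3. No degree-2 curve has this shape.
2. From the axis intercepts and sections: it meets the x-axis at x = -1 (among the integer gridlines); it meets the y-axis at y = 1 (among the integer gridlines).
3. Assembling these constraints gives the stated polynomial.

3*x^3 + 2*x^2*y - 2*y^3 - x + 2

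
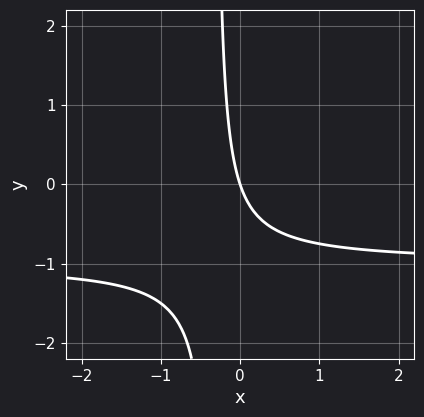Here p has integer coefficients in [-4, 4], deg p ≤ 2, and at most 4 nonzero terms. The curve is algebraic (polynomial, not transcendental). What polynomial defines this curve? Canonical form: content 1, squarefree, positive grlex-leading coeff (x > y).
First, the degree is 2 — a generic line meets the curve in up to 2 points.
Then, against the integer gridlines: it meets the y-axis at y = 0 (among the integer gridlines); one x-axis crossing is at x = 0.
Finally, these observations pin down the coefficients.

3*x*y + 3*x + y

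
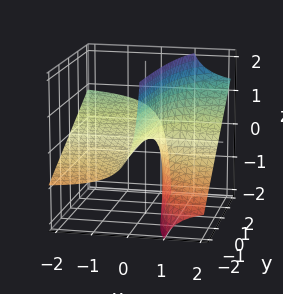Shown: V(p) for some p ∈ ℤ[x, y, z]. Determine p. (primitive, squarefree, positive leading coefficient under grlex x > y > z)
x*y - 2*x*z + z

First, degree: the shape is more complex than any degree-1 surface, so deg p = 2.
Then, reading off the gridlines: the visible x-axis segment lies entirely on the surface; it meets the z-axis at z = 0 (among the integer gridlines).
Finally, together with the visible shape, these determine p as stated. Check: (0, 1, 0) on the y-axis lies on the surface, and p(0, 1, 0) = 0. ✓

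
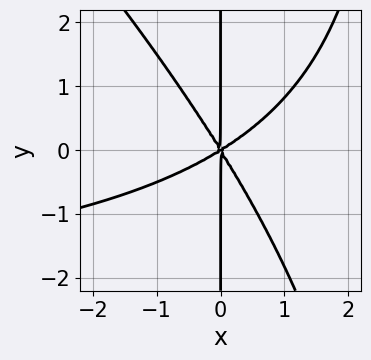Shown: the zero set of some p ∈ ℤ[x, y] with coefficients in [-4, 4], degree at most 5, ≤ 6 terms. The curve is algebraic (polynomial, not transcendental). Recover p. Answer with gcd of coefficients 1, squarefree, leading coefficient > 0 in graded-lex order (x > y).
x^3*y + x^2*y^2 + 3*x^3 - 3*x^2*y - 3*x*y^2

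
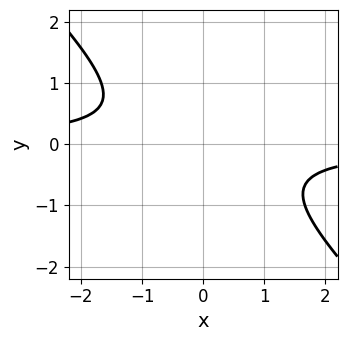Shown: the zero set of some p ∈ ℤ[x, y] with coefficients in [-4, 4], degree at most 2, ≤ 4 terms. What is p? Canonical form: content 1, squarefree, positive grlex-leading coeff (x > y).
3*x*y + 3*y^2 + 2

First, deg p = 2. A generic line meets the curve in up to 2 points.
Next, checking where it meets the axes: the curve avoids every integer y-axis point in the box; no x-intercept at any integer in the box.
Finally, solving for integer coefficients yields p as stated.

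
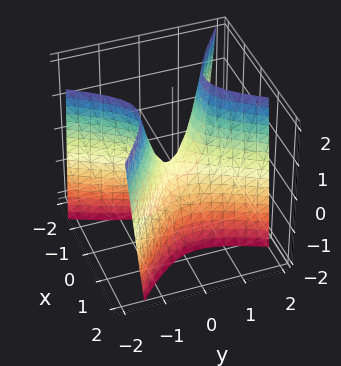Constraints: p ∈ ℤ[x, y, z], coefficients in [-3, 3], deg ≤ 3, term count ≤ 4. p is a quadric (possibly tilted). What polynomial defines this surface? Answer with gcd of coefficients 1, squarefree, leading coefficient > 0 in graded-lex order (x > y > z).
First, deg p = 2. The shape is more complex than any degree-1 surface.
Then, checking where it meets the axes: it crosses the x-axis at the gridline x = 0; it meets the y-axis at y = 0 (among the integer gridlines); it meets the z-axis at z = 0 (among the integer gridlines).
Finally, solving for integer coefficients yields p as stated.

3*x^2 + 2*x*y - 2*y^2 + z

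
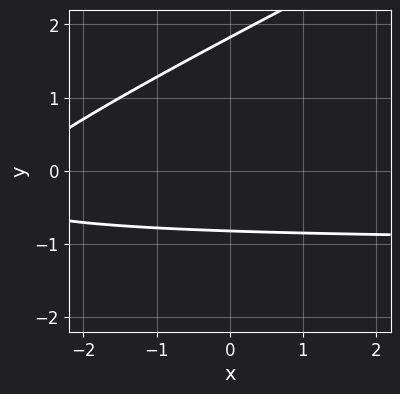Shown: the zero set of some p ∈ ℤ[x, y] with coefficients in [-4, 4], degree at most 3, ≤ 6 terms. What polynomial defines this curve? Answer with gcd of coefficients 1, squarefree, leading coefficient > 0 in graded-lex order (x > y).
1. deg p = 2. A generic line meets the curve in up to 2 points.
2. Observable constraints: the curve avoids every integer x-axis point in the box.
3. Solving for integer coefficients yields p as stated.

x*y - 2*y^2 + x + 2*y + 3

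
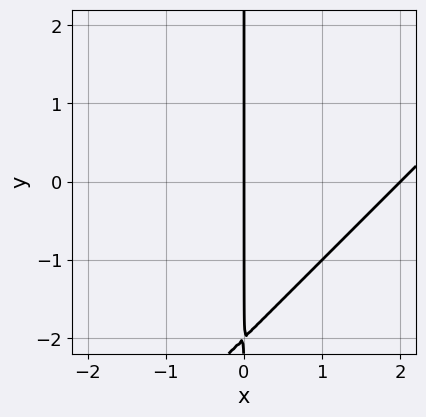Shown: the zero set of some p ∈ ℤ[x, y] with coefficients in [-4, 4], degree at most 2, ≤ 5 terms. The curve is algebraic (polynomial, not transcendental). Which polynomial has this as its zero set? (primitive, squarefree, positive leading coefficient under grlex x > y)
x^2 - x*y - 2*x

(a) deg p = 2. No degree-1 curve has this shape.
(b) Against the integer gridlines: the visible y-axis segment lies entirely on the curve; among the integer gridlines, it crosses the x-axis at x ∈ {0, 2}.
(c) Fitting integer coefficients to these (and the overall shape) gives p.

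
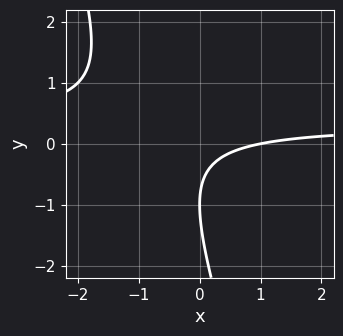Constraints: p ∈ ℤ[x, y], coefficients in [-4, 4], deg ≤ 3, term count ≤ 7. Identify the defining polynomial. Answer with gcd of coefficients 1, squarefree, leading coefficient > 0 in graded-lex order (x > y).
(a) The degree is 2 — no degree-1 curve has this shape.
(b) Reading off the gridlines: it crosses the y-axis at the gridline y = -1; it crosses the x-axis at the gridline x = 1.
(c) The integer polynomial consistent with all of this is the stated p.

3*x*y + y^2 - x + 2*y + 1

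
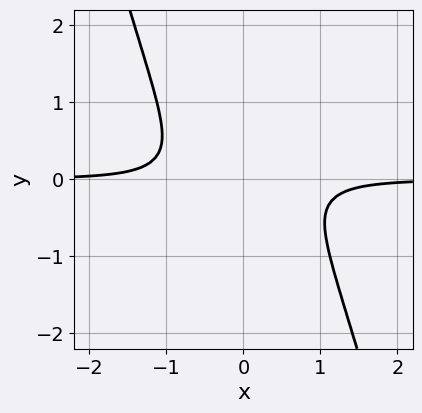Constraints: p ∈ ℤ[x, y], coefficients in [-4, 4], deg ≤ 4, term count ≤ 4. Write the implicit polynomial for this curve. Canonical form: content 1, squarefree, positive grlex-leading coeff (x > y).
(a) Degree: a generic line meets the curve in up to 4 points, so deg p = 4.
(b) Checking where it meets the axes: the curve avoids every integer x-axis point in the box; no y-intercept at any integer in the box.
(c) Solving for integer coefficients yields p as stated.

3*x^3*y + x^2*y^2 + 2*y^2 + 1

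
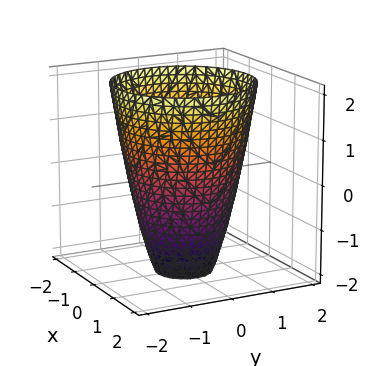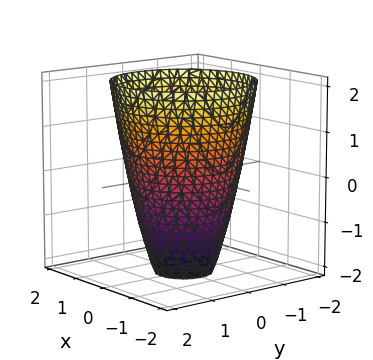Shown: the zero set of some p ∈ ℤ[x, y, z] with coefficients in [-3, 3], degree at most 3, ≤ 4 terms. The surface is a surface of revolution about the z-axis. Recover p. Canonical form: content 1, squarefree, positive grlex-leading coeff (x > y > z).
deg p = 2. A generic line meets the surface in up to 2 points.
By symmetry, the surface is invariant under rotation about z: p = q(x² + y², z).
Checking where it meets the axes: no z-intercept at any integer in the box; a circular section at z = -2 has radius between 0 and 1.
Together with the visible shape, these determine p as stated.

2*x^2 + 2*y^2 - z - 3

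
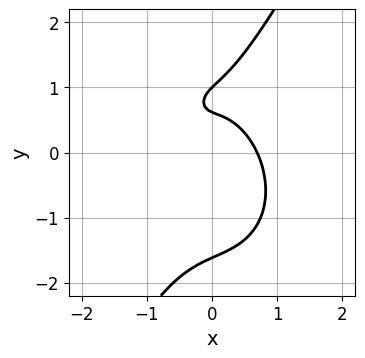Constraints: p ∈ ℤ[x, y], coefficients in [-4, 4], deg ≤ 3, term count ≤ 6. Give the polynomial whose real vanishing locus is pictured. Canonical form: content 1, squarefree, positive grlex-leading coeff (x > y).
3*x^3 + x*y^2 - y^3 + 2*y - 1

1. The degree is 3 — no degree-2 curve has this shape.
2. Reading off the gridlines: it meets the y-axis at y = 1 (among the integer gridlines).
3. These observations pin down the coefficients.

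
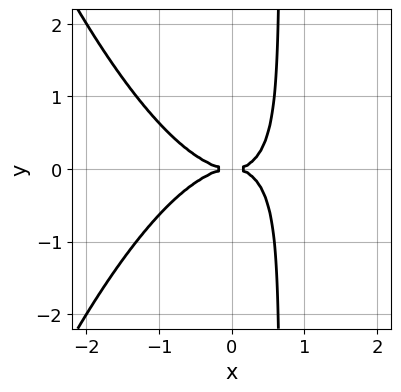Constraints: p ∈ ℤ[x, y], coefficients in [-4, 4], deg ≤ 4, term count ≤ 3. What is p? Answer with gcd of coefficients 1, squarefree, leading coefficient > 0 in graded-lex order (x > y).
2*x^4 + 3*x*y^2 - 2*y^2

First, the degree is 4 — the shape is more complex than any degree-3 curve.
Next, symmetries: the y ↦ −y reflection is a symmetry, so y appears only in even powers.
Then, from the axis intercepts and sections: it meets the y-axis at y = 0 (among the integer gridlines); one x-axis crossing is at x = 0.
Finally, assembling these constraints gives the stated polynomial.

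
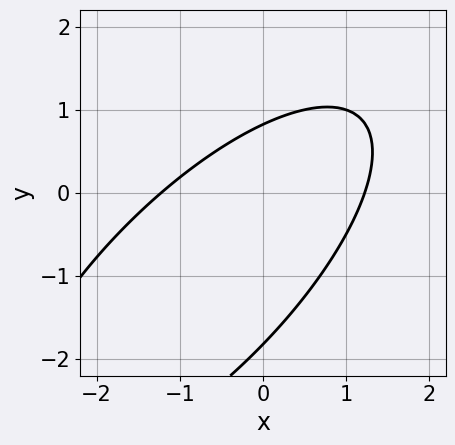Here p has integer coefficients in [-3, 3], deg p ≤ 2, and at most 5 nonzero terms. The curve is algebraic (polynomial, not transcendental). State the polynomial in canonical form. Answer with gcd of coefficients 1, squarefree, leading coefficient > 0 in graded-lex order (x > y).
2*x^2 - 3*x*y + 2*y^2 + 2*y - 3

deg p = 2. The shape is more complex than any degree-1 curve.
Solving for integer coefficients yields p as stated.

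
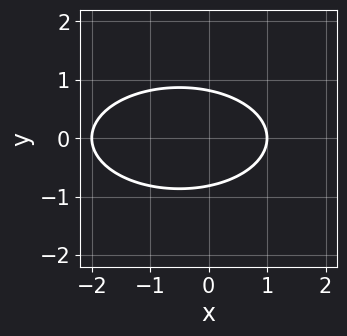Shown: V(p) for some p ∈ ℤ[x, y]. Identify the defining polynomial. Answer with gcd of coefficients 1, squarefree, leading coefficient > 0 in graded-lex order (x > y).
x^2 + 3*y^2 + x - 2

deg p = 2.
Symmetries: mirror symmetry y ↦ −y ⇒ only even powers of y.
From the axis intercepts and sections: among the integer gridlines, it crosses the x-axis at x ∈ {-2, 1}.
Assembling these constraints gives the stated polynomial.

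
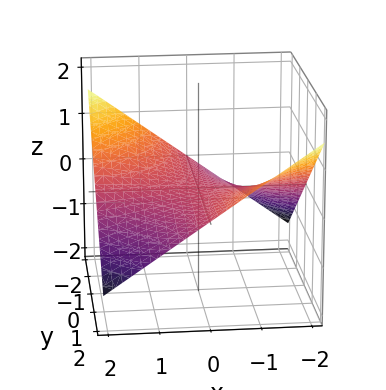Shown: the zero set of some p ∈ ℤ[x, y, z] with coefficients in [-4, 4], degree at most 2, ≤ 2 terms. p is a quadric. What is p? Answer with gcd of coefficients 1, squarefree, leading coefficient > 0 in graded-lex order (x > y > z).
(a) The degree is 2 — a saddle surface; a quadric.
(b) Against the integer gridlines: the visible x-axis segment lies entirely on the surface; one z-axis crossing is at z = 0; every point of the y-axis in the box is on the surface.
(c) Solving for integer coefficients yields p as stated.

x*y + 3*z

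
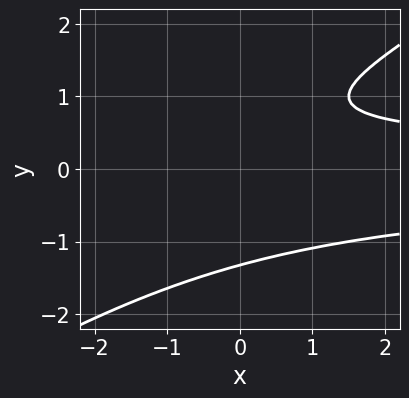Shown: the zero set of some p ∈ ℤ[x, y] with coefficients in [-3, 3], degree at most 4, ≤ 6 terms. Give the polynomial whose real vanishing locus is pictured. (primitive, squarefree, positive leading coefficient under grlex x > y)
2*x*y^2 - 3*y^3 + 3*y - 3

First, the degree is 3 — a generic line meets the curve in up to 3 points.
Then, from the axis intercepts and sections: no x-intercept at any integer in the box.
Finally, these observations pin down the coefficients.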